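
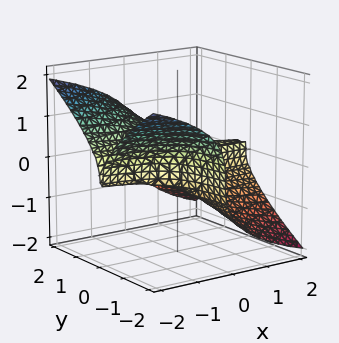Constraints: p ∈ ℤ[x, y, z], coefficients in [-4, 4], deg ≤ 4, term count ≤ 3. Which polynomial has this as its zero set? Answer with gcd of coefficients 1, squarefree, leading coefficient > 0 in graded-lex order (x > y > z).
1. The degree is 3 — the shape is more complex than any degree-2 surface.
2. Against the integer gridlines: every point of the x-axis in the box is on the surface; it crosses the y-axis at the gridline y = 0; it meets the z-axis at z = 0 (among the integer gridlines).
3. These observations pin down the coefficients.

2*x*y^2 + 3*z^3 - y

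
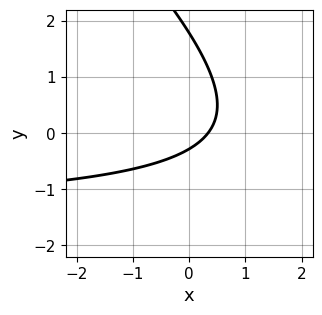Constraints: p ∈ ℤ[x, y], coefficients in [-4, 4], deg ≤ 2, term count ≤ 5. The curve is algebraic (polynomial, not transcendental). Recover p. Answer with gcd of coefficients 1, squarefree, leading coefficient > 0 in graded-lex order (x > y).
The degree is 2 — the shape is more complex than any degree-1 curve.
Putting this together gives p.

2*x*y + 2*y^2 + 3*x - 3*y - 1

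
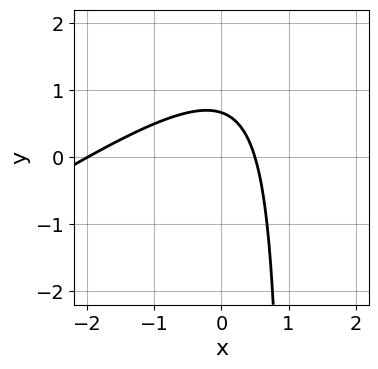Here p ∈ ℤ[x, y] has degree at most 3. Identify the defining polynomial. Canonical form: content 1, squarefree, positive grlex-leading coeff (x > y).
2*x^2 - 3*x*y + 3*x + 3*y - 2

First, the degree is 2 — a generic line meets the curve in up to 2 points.
Then, from the visible intercepts: it crosses the x-axis at the gridline x = -2.
Finally, the integer polynomial consistent with all of this is the stated p.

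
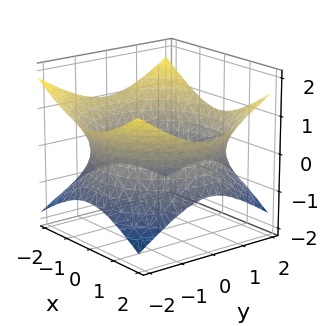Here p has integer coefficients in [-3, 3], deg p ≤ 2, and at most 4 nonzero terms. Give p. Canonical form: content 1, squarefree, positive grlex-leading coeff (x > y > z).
First, deg p = 2.
Next, symmetry: the surface is invariant under rotation about z: p = q(x² + y², z); it's symmetric under z → −z, forcing even powers of z.
Next, from the visible intercepts: the surface avoids every integer z-axis point in the box; a circular section at z = 0 has radius between 1 and 2.
Finally, assembling these constraints gives the stated polynomial.

x^2 + y^2 - 2*z^2 - 3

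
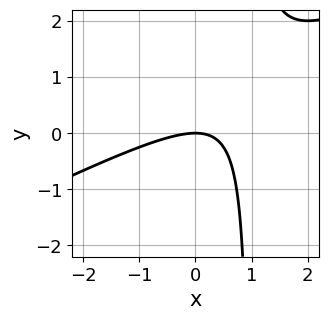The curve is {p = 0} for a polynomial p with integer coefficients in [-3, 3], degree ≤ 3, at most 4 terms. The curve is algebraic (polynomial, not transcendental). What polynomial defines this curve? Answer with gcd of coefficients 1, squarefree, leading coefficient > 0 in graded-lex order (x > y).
x^2 - 2*x*y + 2*y

First, deg p = 2.
Then, observable constraints: it meets the x-axis at x = 0 (among the integer gridlines); it crosses the y-axis at the gridline y = 0.
Finally, these observations pin down the coefficients.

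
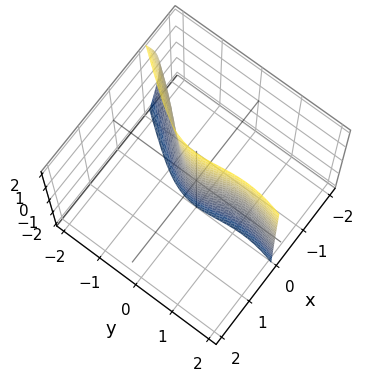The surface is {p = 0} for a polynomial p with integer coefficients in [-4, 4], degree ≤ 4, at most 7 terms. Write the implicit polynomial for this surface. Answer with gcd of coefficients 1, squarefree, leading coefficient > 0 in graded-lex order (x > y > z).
2*x*y^2 + x*z^2 - y^3 + 2*y^2 + 3*x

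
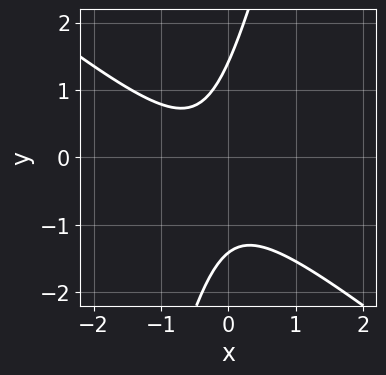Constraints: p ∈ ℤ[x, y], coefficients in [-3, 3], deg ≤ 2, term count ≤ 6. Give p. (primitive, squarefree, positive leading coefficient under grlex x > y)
deg p = 2. A generic line meets the curve in up to 2 points.
Checking where it meets the axes: it misses every integer gridline on the x-axis.
Putting this together gives p.

3*x^2 + 3*x*y - y^2 + 2*x + 2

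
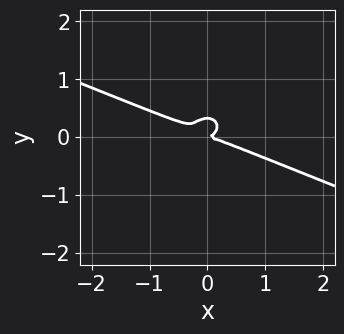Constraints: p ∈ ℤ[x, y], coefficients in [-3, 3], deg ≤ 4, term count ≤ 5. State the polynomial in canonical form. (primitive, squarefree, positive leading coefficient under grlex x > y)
x^3 + 2*x^2*y + 3*y^3 - y^2

First, degree: no degree-2 curve has this shape, so deg p = 3.
Then, checking where it meets the axes: it crosses the y-axis at the gridline y = 0; it crosses the x-axis at the gridline x = 0.
Finally, assembling these constraints gives the stated polynomial.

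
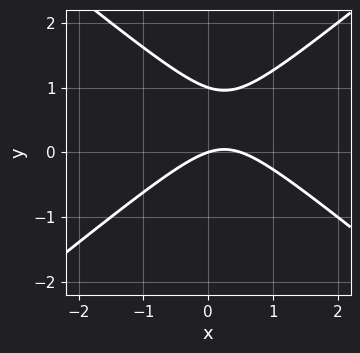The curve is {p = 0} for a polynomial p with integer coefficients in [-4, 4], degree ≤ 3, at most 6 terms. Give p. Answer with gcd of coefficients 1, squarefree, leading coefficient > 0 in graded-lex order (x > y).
2*x^2 - 3*y^2 - x + 3*y

First, deg p = 2. The shape is more complex than any degree-1 curve.
Next, from the visible intercepts: it meets the x-axis at x = 0 (among the integer gridlines); the y-axis gridline crossings are at y ∈ {0, 1}.
Finally, matching integer coefficients to the picture gives p.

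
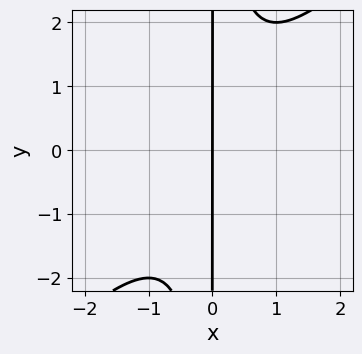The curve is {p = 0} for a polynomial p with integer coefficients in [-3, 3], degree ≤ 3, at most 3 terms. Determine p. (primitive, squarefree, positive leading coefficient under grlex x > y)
First, the degree is 3 — a generic line meets the curve in up to 3 points.
Next, checking where it meets the axes: the visible y-axis segment lies entirely on the curve; it crosses the x-axis at the gridline x = 0.
Finally, these observations pin down the coefficients.

x^3 - x^2*y + x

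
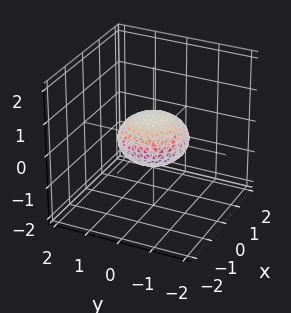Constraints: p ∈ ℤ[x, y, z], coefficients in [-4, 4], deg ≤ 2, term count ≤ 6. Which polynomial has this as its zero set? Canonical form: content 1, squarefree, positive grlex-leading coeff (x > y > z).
x^2 + y^2 + 2*z^2 - 1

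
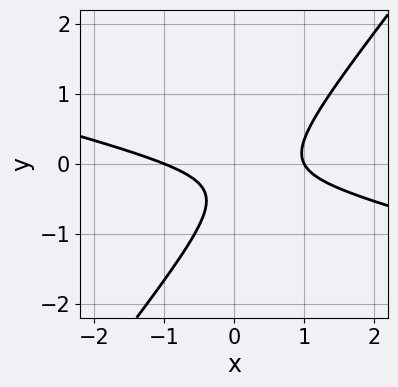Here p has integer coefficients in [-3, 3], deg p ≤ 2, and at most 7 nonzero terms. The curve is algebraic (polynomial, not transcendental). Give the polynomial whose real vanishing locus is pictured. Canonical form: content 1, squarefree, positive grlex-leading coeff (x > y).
x^2 + 3*x*y - 3*y^2 - 2*y - 1

The degree is 2 — a generic line meets the curve in up to 2 points.
From the visible intercepts: the curve avoids every integer y-axis point in the box; the x-axis gridline crossings are at x ∈ {-1, 1}.
The integer polynomial consistent with all of this is the stated p.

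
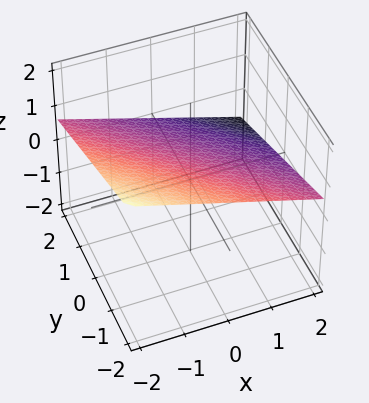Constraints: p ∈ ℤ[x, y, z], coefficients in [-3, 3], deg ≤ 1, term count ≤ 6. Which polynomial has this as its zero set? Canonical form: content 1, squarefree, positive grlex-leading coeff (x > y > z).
x + y + 3*z - 2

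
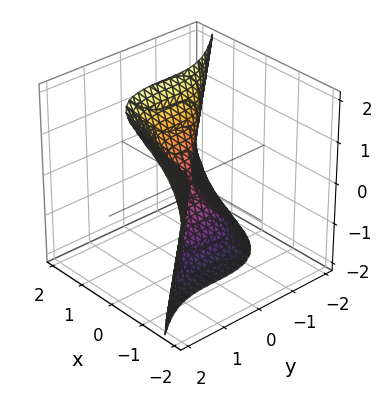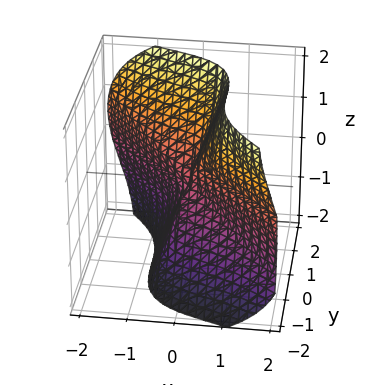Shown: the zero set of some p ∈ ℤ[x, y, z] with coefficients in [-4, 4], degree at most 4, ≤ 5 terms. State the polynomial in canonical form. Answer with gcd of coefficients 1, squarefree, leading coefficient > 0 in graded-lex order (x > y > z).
2*x^3 + x^2*z + 2*x*z^2 + 2*y^3 - z^3

Degree: no degree-2 surface has this shape, so deg p = 3.
From the axis intercepts and sections: it meets the z-axis at z = 0 (among the integer gridlines); one x-axis crossing is at x = 0; one y-axis crossing is at y = 0.
Assembling these constraints gives the stated polynomial.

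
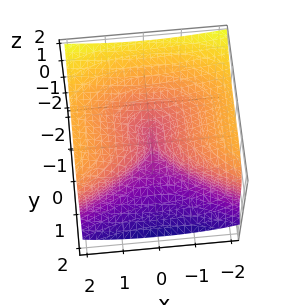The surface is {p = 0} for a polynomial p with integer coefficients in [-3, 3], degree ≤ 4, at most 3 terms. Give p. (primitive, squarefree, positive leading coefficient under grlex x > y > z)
(a) deg p = 3.
(b) Checking where it meets the axes: one z-axis crossing is at z = 0; it meets the y-axis at y = 0 (among the integer gridlines); it meets the x-axis at x = 0 (among the integer gridlines).
(c) Solving for integer coefficients yields p as stated.

y^3 + 2*z^3 - x^2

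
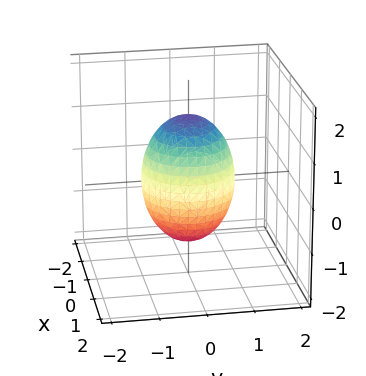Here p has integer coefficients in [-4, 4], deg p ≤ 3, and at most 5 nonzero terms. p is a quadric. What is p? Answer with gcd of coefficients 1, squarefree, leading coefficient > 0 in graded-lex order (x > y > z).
2*x^2 + 2*y^2 + z^2 - 2

(a) The degree is 2 — bounded and convex; a quadric.
(b) By symmetry, every cross-section ⟂ z is a circle, so x, y appear only via x² + y²; it's symmetric under z → −z, forcing even powers of z.
(c) Observable constraints: a circular section at z = -1 has radius between 0 and 1; among the integer gridlines, it crosses the x-axis at x ∈ {-1, 1}.
(d) Assembling these constraints gives the stated polynomial. Check: (0, -1, 0) on the y-axis lies on the surface, and p(0, -1, 0) = 0. ✓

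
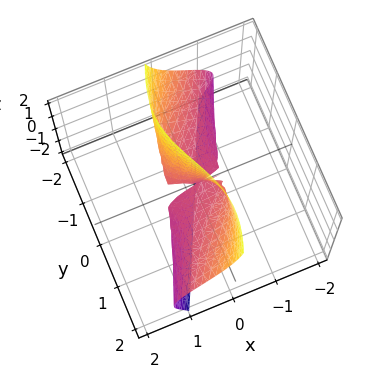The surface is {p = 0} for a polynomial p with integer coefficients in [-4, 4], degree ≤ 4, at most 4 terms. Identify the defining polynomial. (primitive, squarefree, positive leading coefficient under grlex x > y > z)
2*x*y^2 + 3*x*z^2 - y^3 + 3*y*z

deg p = 3.
Reading off the gridlines: every point of the z-axis in the box is on the surface; it crosses the y-axis at the gridline y = 0; the visible x-axis segment lies entirely on the surface.
Together with the visible shape, these determine p as stated.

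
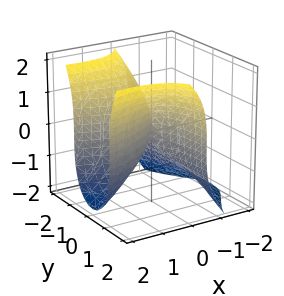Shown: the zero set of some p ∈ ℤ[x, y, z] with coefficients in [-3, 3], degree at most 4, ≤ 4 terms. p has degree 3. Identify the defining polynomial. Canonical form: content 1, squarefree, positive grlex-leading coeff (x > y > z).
3*x*y^2 - z^3 - 2*x^2 + 2*y^2

(a) The degree is 3 — no degree-2 surface has this shape.
(b) Against the integer gridlines: one y-axis crossing is at y = 0; it crosses the x-axis at the gridline x = 0.
(c) Putting this together gives p.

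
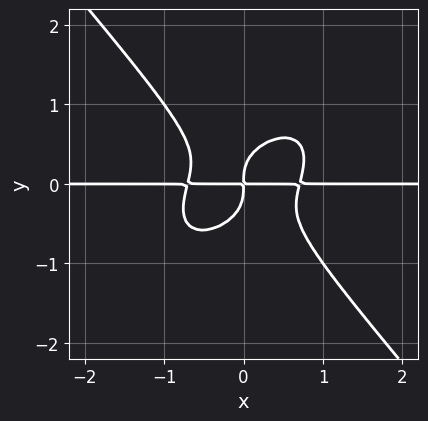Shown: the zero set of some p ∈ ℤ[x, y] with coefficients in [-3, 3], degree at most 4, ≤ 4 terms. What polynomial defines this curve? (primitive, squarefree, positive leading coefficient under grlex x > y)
First, degree: a generic line meets the curve in up to 4 points, so deg p = 4.
Then, from the visible intercepts: every point of the x-axis in the box is on the curve.
Finally, these observations pin down the coefficients.

2*x^3*y - x^2*y^2 + 2*y^4 - x*y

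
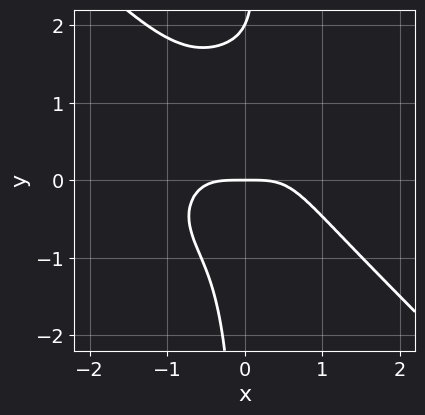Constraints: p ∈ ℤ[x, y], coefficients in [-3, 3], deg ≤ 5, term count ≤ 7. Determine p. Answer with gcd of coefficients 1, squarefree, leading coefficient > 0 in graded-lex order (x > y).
1. The degree is 4 — the shape is more complex than any degree-3 curve.
2. Against the integer gridlines: it meets the x-axis at x = 0 (among the integer gridlines); among the integer gridlines, it crosses the y-axis at y ∈ {0, 2}.
3. Matching integer coefficients to the picture gives p.

2*x^4 + 2*x*y^3 - 3*x*y^2 - y^2 + 2*y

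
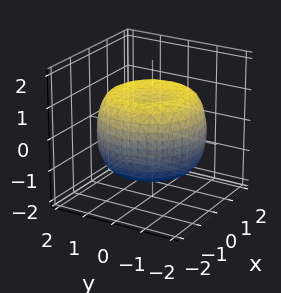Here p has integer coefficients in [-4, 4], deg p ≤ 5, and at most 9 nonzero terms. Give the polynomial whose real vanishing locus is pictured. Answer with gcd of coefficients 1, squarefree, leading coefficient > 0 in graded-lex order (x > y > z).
The degree is 4 — a generic line meets the surface in up to 4 points.
Symmetries: rotational symmetry about the z-axis ⇒ p depends on x, y only through x² + y².
Reading off the gridlines: the z-axis gridline crossings are at z ∈ {-1, 1}; a circular section at z = 1 has radius between 1 and 2.
Matching integer coefficients to the picture gives p.

x^4 + 2*x^2*y^2 + y^4 - 2*x^2 - 2*y^2 + 2*z^2 - 2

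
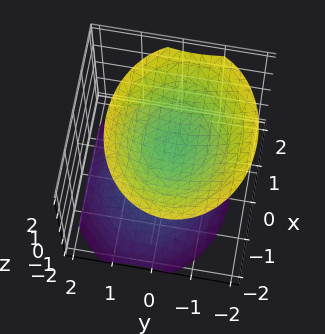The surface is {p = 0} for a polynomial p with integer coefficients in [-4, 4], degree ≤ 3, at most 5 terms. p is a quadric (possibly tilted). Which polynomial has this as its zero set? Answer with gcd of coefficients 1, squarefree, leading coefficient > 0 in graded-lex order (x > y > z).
2*x^2 + 3*y^2 + y*z - 3*z^2 + 3

First, I count 2 distinct pieces. Treating them together as one polynomial.
Next, the degree is 2 — a generic line meets the surface in up to 2 points.
Next, reading off the gridlines: it misses every integer gridline on the x-axis; among the integer gridlines, it crosses the z-axis at z ∈ {-1, 1}.
Finally, fitting integer coefficients to these (and the overall shape) gives p.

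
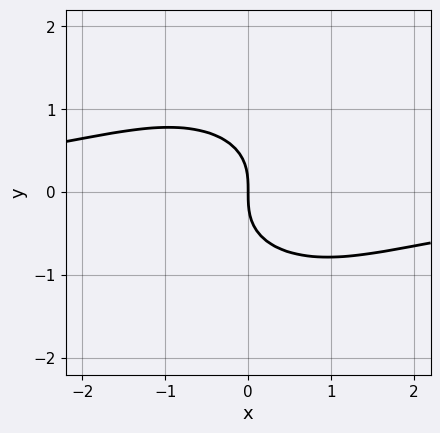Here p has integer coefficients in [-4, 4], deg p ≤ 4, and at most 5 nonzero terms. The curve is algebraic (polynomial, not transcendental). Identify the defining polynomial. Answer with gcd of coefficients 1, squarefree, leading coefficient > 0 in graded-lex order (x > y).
1. deg p = 3. No degree-2 curve has this shape.
2. Checking where it meets the axes: it meets the x-axis at x = 0 (among the integer gridlines); one y-axis crossing is at y = 0.
3. Together with the visible shape, these determine p as stated.

2*x^2*y + 3*y^3 + 3*x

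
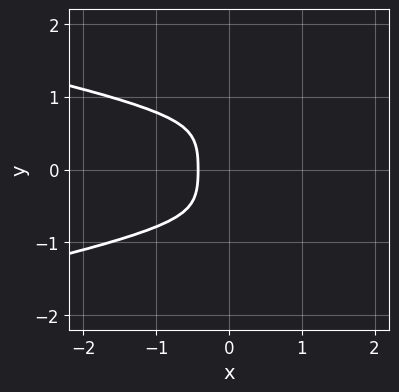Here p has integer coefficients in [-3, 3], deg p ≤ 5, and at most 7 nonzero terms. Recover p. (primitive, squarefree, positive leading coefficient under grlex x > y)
3*x^2*y^2 + 3*y^4 + 2*x^3 + 2*x + 1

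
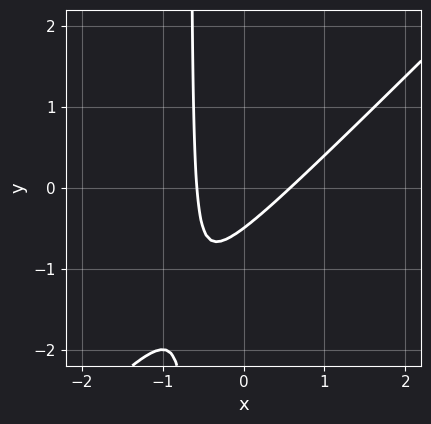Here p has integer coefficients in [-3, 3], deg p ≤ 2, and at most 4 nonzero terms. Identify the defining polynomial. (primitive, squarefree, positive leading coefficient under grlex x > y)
First, degree: a generic line meets the curve in up to 2 points, so deg p = 2.
Finally, the integer polynomial consistent with all of this is the stated p.

3*x^2 - 3*x*y - 2*y - 1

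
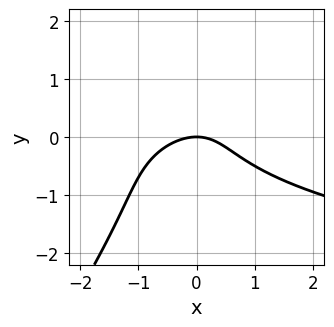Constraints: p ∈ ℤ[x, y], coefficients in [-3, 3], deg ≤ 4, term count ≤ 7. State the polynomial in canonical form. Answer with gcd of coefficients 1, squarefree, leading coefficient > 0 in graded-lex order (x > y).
3*x*y^2 - 2*y^3 - 2*x^2 + x*y - 3*y

The degree is 3 — a generic line meets the curve in up to 3 points.
Reading off the gridlines: one x-axis crossing is at x = 0; it crosses the y-axis at the gridline y = 0.
The integer polynomial consistent with all of this is the stated p.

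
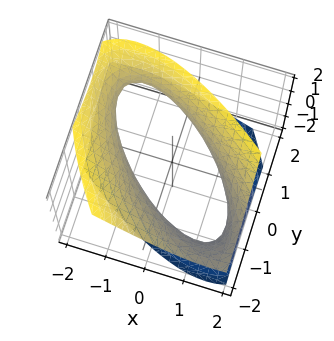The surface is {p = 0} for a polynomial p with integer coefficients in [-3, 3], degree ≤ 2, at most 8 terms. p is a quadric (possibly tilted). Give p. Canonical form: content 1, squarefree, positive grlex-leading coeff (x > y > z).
2*x^2 + 3*x*y + 2*y^2 + 2*y*z - 2*z^2 - 3

First, the degree is 2 — the shape is more complex than any degree-1 surface.
Next, against the integer gridlines: the surface avoids every integer z-axis point in the box.
Finally, solving for integer coefficients yields p as stated.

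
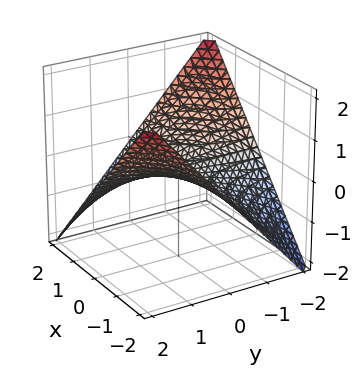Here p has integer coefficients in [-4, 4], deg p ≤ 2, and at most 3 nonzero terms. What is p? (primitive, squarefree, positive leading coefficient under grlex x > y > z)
x*y + 2*z

1. Degree: a saddle surface; a quadric, so deg p = 2.
2. From the visible intercepts: the visible y-axis segment lies entirely on the surface; the visible x-axis segment lies entirely on the surface.
3. The integer polynomial consistent with all of this is the stated p.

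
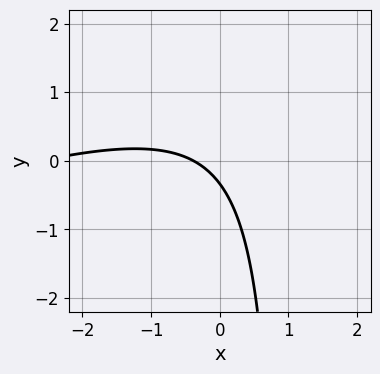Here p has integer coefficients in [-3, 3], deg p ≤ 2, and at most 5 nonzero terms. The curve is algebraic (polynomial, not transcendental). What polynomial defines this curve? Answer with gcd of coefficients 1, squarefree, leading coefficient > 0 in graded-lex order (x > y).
First, the degree is 2 — a generic line meets the curve in up to 2 points.
Finally, matching integer coefficients to the picture gives p.

x^2 - 3*x*y + 3*x + 3*y + 1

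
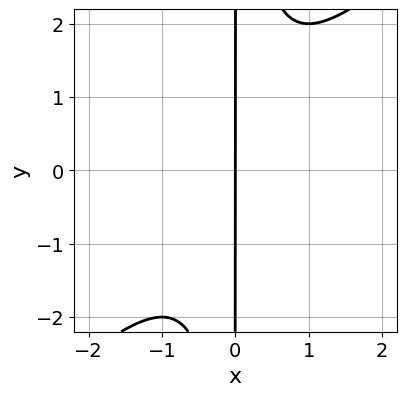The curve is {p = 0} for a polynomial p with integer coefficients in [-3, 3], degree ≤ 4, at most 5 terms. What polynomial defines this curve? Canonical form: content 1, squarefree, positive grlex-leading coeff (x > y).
x^3 - x^2*y + x

Degree: the shape is more complex than any degree-2 curve, so deg p = 3.
From the axis intercepts and sections: it crosses the x-axis at the gridline x = 0; the visible y-axis segment lies entirely on the curve.
Fitting integer coefficients to these (and the overall shape) gives p.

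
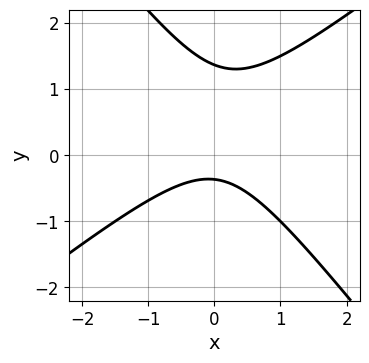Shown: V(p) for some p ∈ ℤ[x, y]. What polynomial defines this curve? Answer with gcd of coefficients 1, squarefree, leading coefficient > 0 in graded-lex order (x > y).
2*x^2 - x*y - 2*y^2 + 2*y + 1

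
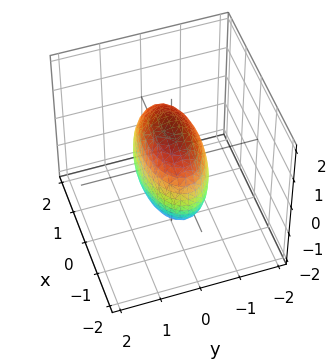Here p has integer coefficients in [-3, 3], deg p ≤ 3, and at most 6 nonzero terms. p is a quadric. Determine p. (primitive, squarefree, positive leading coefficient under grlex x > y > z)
x^2 + 3*y^2 + z^2 - 2

First, deg p = 2.
Next, symmetries: it's symmetric under z → −z, forcing even powers of z; mirror symmetry x ↦ −x ⇒ only even powers of x; the y ↦ −y reflection is a symmetry, so y appears only in even powers.
Finally, solving for integer coefficients yields p as stated.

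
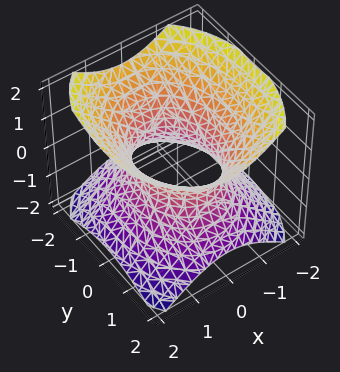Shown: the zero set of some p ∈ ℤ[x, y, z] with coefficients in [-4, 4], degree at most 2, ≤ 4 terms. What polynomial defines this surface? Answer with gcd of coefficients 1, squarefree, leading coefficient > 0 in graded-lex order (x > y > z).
3*x^2 + 2*y^2 - 3*z^2 - 3

deg p = 2. One connected sheet with a waist; a quadric.
Symmetries: the y ↦ −y reflection is a symmetry, so y appears only in even powers; the z ↦ −z reflection is a symmetry, so z appears only in even powers; the x ↦ −x reflection is a symmetry, so x appears only in even powers.
Against the integer gridlines: among the integer gridlines, it crosses the x-axis at x ∈ {-1, 1}; the surface avoids every integer z-axis point in the box.
Fitting integer coefficients to these (and the overall shape) gives p.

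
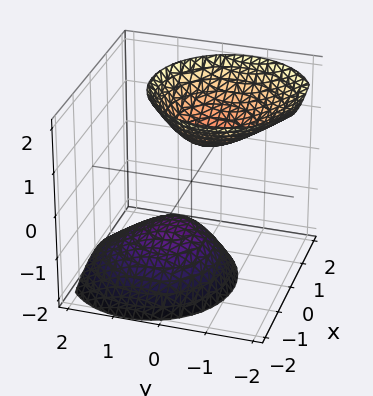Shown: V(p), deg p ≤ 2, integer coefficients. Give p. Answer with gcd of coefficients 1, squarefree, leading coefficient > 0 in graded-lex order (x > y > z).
3*x^2 - x*z + 3*y^2 + 2*y*z - 2*z^2 + 2

(a) I count 2 distinct pieces.
(b) Degree: the shape is more complex than any degree-1 surface, so deg p = 2.
(c) From the axis intercepts and sections: no x-intercept at any integer in the box; the surface avoids every integer y-axis point in the box; among the integer gridlines, it crosses the z-axis at z ∈ {-1, 1}.
(d) Together with the visible shape, these determine p as stated.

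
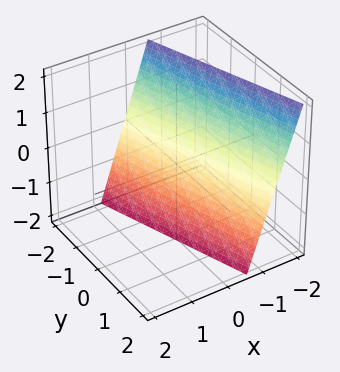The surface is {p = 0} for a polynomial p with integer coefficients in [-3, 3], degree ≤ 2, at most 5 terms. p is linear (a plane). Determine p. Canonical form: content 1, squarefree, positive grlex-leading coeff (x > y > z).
First, deg p = 1.
Then, from the visible intercepts: one y-axis crossing is at y = -2; it crosses the z-axis at the gridline z = -2.
Finally, fitting integer coefficients to these (and the overall shape) gives p.

3*x + y + z + 2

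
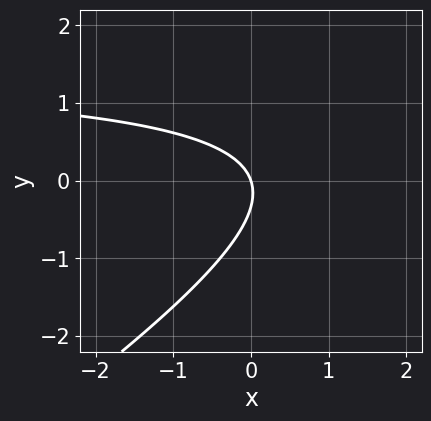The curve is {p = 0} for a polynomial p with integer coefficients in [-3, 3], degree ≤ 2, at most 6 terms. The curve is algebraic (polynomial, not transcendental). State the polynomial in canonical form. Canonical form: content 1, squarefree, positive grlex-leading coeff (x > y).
2*x*y - 3*y^2 - 3*x - y

1. deg p = 2. A generic line meets the curve in up to 2 points.
2. Checking where it meets the axes: one y-axis crossing is at y = 0; it meets the x-axis at x = 0 (among the integer gridlines).
3. Together with the visible shape, these determine p as stated.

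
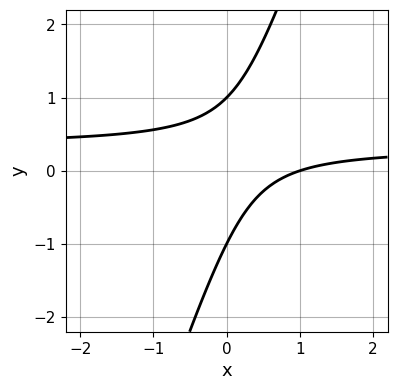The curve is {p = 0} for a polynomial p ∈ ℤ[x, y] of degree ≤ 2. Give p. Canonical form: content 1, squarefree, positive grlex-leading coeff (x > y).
3*x*y - y^2 - x + 1

1. Degree: no degree-1 curve has this shape, so deg p = 2.
2. Checking where it meets the axes: the y-axis gridline crossings are at y ∈ {-1, 1}; it crosses the x-axis at the gridline x = 1.
3. The integer polynomial consistent with all of this is the stated p.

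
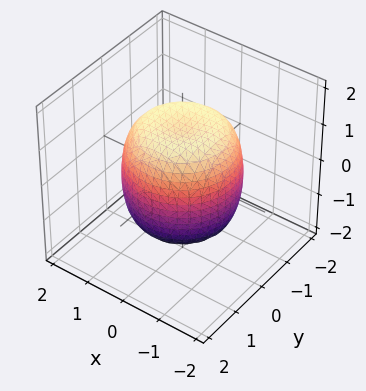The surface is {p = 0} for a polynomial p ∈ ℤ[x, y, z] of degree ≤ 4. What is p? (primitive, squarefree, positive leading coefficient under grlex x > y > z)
(a) The degree is 4 — a generic line meets the surface in up to 4 points.
(b) Symmetries: the surface is invariant under rotation about z: p = q(x² + y², z).
(c) From the axis intercepts and sections: a circular section at z = 0 has radius between 1 and 2.
(d) Solving for integer coefficients yields p as stated.

2*x^4 + 4*x^2*y^2 + 2*y^4 - 2*x^2 - 2*y^2 + 2*z^2 - 3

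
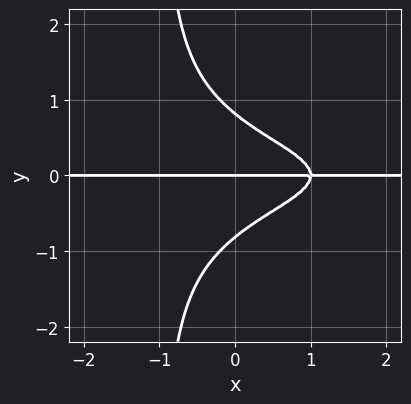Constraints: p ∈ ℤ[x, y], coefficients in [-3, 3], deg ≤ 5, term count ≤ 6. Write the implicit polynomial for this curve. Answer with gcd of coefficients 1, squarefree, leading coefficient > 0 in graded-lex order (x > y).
(a) The degree is 4 — no degree-3 curve has this shape.
(b) From the visible intercepts: the visible x-axis segment lies entirely on the curve; it crosses the y-axis at the gridline y = 0.
(c) These observations pin down the coefficients.

3*x*y^3 + 3*y^3 + 2*x*y - 2*y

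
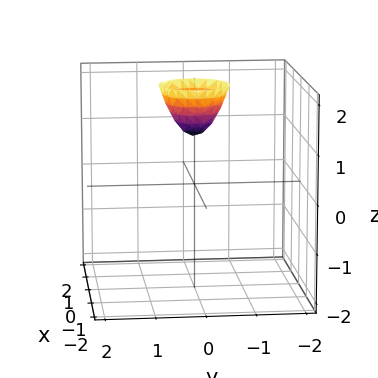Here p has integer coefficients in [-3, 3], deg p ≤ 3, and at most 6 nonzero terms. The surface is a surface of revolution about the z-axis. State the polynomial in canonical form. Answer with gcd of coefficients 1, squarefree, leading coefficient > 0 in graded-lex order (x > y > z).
2*x^2 + 2*y^2 - z + 1

(a) deg p = 2.
(b) Symmetry: the surface is invariant under rotation about z: p = q(x² + y², z).
(c) Reading off the gridlines: the surface avoids every integer x-axis point in the box; a circular section at z = 2 has radius between 0 and 1.
(d) These observations pin down the coefficients.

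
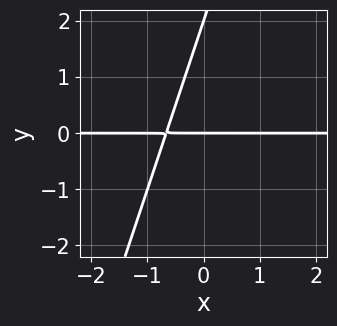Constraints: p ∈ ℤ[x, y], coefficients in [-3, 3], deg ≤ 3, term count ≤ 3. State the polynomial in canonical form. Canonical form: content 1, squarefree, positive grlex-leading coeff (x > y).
The degree is 2 — no degree-1 curve has this shape.
Reading off the gridlines: among the integer gridlines, it crosses the y-axis at y ∈ {0, 2}; every point of the x-axis in the box is on the curve.
Assembling these constraints gives the stated polynomial.

3*x*y - y^2 + 2*y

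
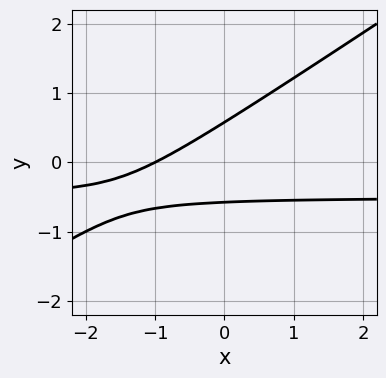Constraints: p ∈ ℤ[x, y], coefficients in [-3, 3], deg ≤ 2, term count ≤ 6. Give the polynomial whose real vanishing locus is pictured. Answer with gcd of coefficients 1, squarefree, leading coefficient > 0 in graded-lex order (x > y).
2*x*y - 3*y^2 + x + 1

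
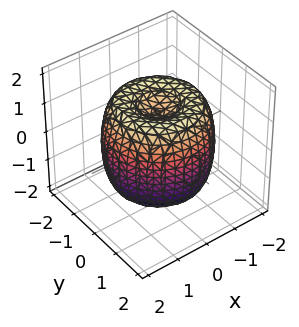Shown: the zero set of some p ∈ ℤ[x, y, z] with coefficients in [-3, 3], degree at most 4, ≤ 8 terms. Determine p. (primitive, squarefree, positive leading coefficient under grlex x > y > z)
x^4 + 2*x^2*y^2 + y^4 - 2*x^2 - 2*y^2 + z^2 - 1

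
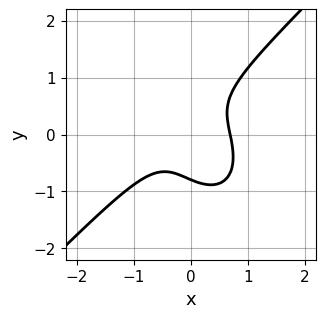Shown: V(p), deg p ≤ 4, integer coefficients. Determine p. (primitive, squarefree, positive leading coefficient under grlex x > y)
1. Degree: a generic line meets the curve in up to 3 points, so deg p = 3.
2. Putting this together gives p.

3*x^3 - x^2*y - 2*y^3 + 2*x*y - 1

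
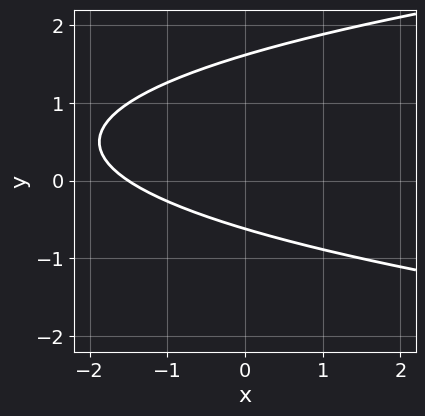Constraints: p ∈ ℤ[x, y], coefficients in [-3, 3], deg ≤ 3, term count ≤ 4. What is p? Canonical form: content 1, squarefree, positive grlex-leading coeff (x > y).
3*y^2 - 2*x - 3*y - 3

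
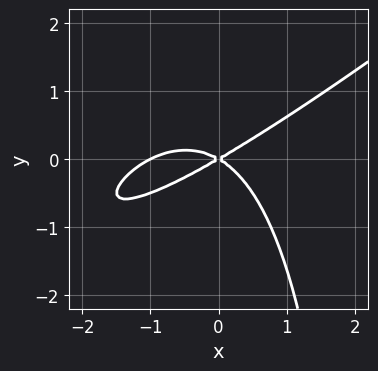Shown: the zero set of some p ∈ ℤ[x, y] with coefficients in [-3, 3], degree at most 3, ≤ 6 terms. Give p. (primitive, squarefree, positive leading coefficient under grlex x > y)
x^3 - 2*x^2*y + x*y^2 + x^2 - 3*y^2

First, deg p = 3.
Next, against the integer gridlines: among the integer gridlines, it crosses the x-axis at x ∈ {-1, 0}; it meets the y-axis at y = 0 (among the integer gridlines).
Finally, assembling these constraints gives the stated polynomial.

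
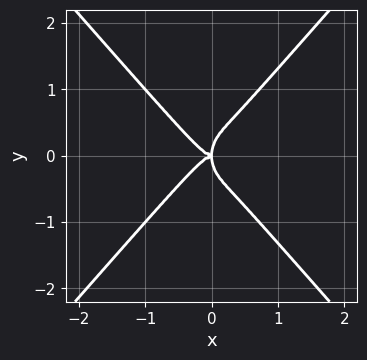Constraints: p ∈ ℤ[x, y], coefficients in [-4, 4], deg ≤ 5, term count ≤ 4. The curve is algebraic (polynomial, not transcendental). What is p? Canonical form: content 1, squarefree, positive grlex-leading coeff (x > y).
First, deg p = 4.
Then, symmetries: it's symmetric under y → −y, forcing even powers of y.
Then, checking where it meets the axes: it meets the y-axis at y = 0 (among the integer gridlines); it meets the x-axis at x = 0 (among the integer gridlines).
Finally, putting this together gives p.

3*x^4 - x^2*y^2 - y^4 + x*y^2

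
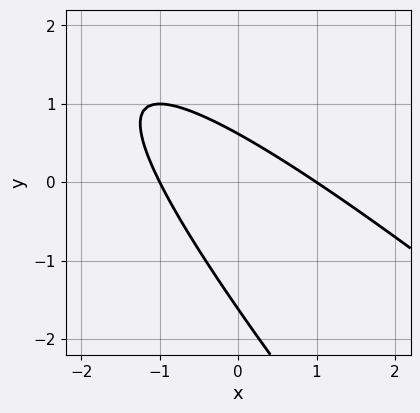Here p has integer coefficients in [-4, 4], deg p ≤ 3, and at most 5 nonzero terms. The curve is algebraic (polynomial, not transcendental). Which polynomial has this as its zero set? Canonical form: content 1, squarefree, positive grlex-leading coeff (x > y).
x^2 + 2*x*y + y^2 + y - 1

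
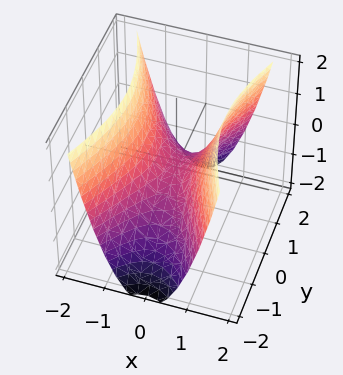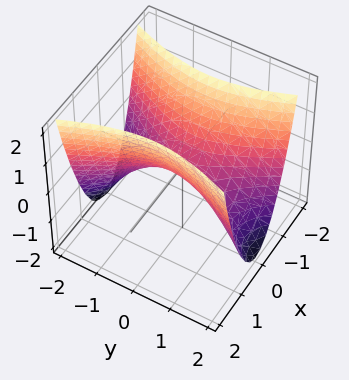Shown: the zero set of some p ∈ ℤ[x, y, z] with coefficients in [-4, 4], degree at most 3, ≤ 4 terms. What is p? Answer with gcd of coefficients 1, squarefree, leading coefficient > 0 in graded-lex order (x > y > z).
3*x^2 - y^2 - 2*z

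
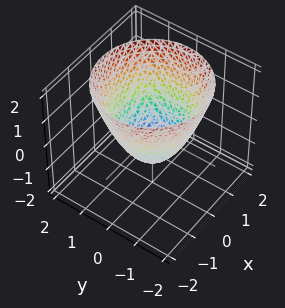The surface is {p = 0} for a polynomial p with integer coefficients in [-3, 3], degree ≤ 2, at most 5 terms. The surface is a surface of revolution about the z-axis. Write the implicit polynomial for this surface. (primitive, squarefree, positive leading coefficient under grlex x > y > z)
deg p = 2. A generic line meets the surface in up to 2 points.
By symmetry, every cross-section ⟂ z is a circle, so x, y appear only via x² + y².
Reading off the gridlines: a circular section at z = 1 has radius between 1 and 2; it crosses the z-axis at the gridline z = -1.
Putting this together gives p. Check: (1, 0, 0) on the x-axis lies on the surface, and p(1, 0, 0) = 0. ✓

x^2 + y^2 - z - 1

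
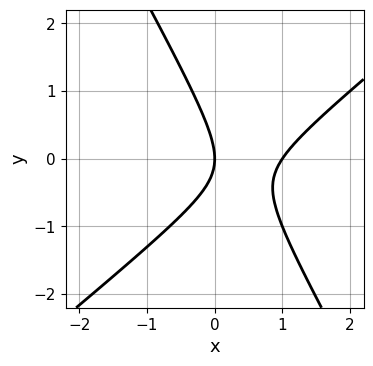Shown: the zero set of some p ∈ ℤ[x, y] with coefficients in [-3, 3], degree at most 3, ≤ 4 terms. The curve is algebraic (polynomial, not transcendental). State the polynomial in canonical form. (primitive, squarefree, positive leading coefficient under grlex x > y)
3*x^2 - 2*x*y - 2*y^2 - 3*x

deg p = 2. A generic line meets the curve in up to 2 points.
Checking where it meets the axes: the x-axis gridline crossings are at x ∈ {0, 1}; one y-axis crossing is at y = 0.
Matching integer coefficients to the picture gives p.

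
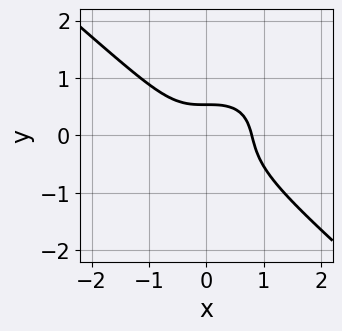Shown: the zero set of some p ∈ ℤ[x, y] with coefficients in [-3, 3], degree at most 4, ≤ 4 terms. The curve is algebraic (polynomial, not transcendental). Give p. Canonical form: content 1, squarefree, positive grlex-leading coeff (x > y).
deg p = 3. The shape is more complex than any degree-2 curve.
Putting this together gives p.

2*x^3 + 3*y^3 + y - 1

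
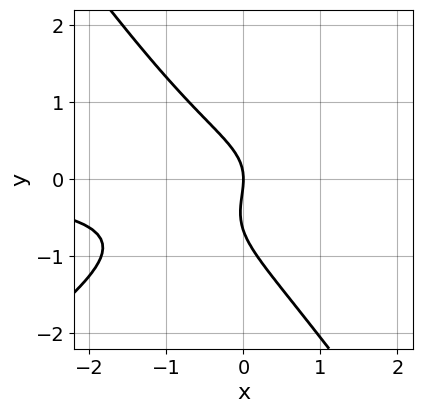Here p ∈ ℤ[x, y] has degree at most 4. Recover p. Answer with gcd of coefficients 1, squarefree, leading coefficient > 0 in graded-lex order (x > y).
3*x^2*y - 2*x*y^2 - 3*y^3 - 2*y^2 - 3*x

First, deg p = 3. The shape is more complex than any degree-2 curve.
Then, from the visible intercepts: one y-axis crossing is at y = 0; it crosses the x-axis at the gridline x = 0.
Finally, assembling these constraints gives the stated polynomial.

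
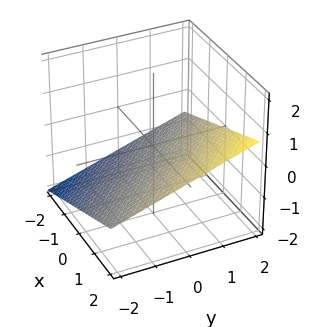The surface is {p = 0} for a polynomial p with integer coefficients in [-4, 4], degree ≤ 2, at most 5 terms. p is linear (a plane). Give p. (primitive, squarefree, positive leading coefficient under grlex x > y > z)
x + y - 3*z - 2

First, the degree is 1 — the surface is flat (a plane).
Next, reading off the gridlines: it crosses the x-axis at the gridline x = 2; it crosses the y-axis at the gridline y = 2.
Finally, putting this together gives p.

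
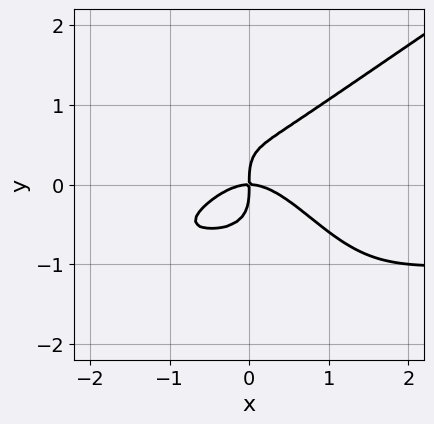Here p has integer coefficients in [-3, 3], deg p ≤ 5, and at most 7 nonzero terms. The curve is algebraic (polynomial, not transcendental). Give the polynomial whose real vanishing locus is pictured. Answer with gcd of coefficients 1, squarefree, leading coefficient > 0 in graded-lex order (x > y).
2*x^3*y - 3*x*y^3 - 2*y^4 + 2*x^3 + 2*x*y

deg p = 4. A generic line meets the curve in up to 4 points.
From the axis intercepts and sections: it crosses the y-axis at the gridline y = 0; it crosses the x-axis at the gridline x = 0.
Fitting integer coefficients to these (and the overall shape) gives p.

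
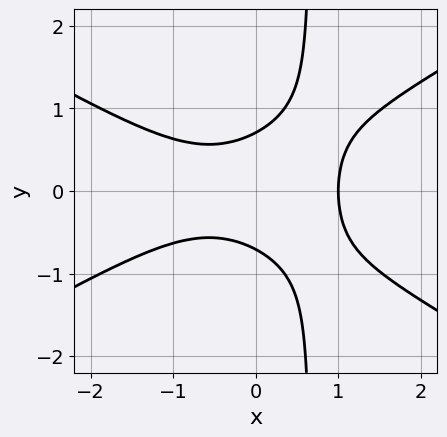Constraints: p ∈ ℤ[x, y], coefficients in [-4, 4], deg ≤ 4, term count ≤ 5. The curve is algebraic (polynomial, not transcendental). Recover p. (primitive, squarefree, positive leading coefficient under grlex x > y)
x^3 - 3*x*y^2 + 2*y^2 - 1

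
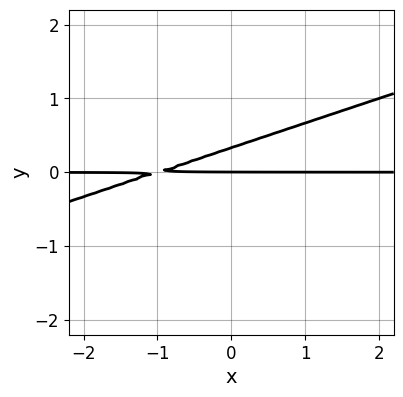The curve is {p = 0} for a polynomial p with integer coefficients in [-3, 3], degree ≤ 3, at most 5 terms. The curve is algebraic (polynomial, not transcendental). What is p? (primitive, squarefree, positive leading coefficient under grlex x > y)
x*y - 3*y^2 + y

(a) deg p = 2. A generic line meets the curve in up to 2 points.
(b) Observable constraints: one y-axis crossing is at y = 0; every point of the x-axis in the box is on the curve.
(c) Fitting integer coefficients to these (and the overall shape) gives p.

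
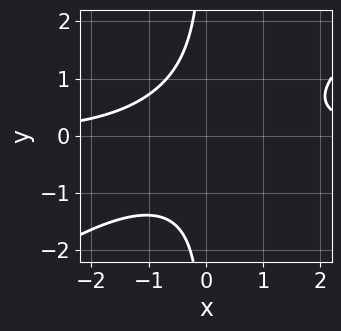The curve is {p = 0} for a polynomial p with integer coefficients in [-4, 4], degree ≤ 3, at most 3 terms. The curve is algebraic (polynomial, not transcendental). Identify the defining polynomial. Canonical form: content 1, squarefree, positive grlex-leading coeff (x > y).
The degree is 3 — a generic line meets the curve in up to 3 points.
Reading off the gridlines: the curve avoids every integer y-axis point in the box; it misses every integer gridline on the x-axis.
The integer polynomial consistent with all of this is the stated p.

2*x^2*y - 3*x*y^2 - 3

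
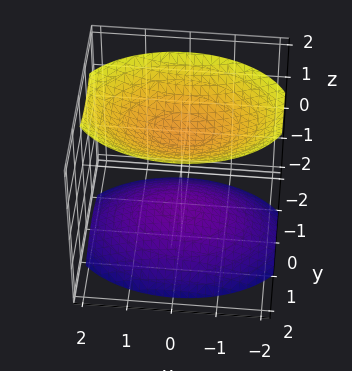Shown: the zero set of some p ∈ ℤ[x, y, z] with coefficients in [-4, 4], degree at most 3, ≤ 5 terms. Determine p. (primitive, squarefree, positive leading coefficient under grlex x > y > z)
x^2 + 2*y^2 - 2*z^2 + 3

The picture has 2 separate pieces. They look like related sheets of one shape, so recover p as a whole.
Degree: two separate bowl-shaped sheets opening away from each other; a quadric, so deg p = 2.
Symmetries: it's symmetric under y → −y, forcing even powers of y; it's symmetric under z → −z, forcing even powers of z; the x ↦ −x reflection is a symmetry, so x appears only in even powers.
Reading off the gridlines: the surface avoids every integer y-axis point in the box; the surface avoids every integer x-axis point in the box.
The integer polynomial consistent with all of this is the stated p.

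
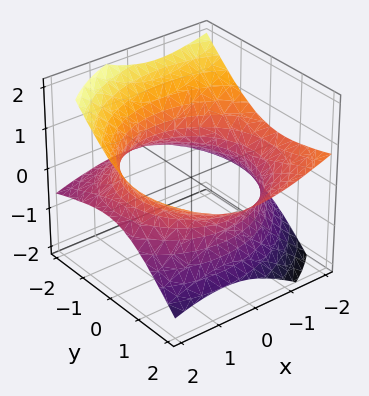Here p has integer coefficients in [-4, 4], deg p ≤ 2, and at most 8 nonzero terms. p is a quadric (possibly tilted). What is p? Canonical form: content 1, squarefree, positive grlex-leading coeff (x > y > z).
x^2 + x*z + y^2 - 2*y*z - 3*z^2 - 3

(a) Degree: no degree-1 surface has this shape, so deg p = 2.
(b) Observable constraints: the surface avoids every integer z-axis point in the box.
(c) The integer polynomial consistent with all of this is the stated p.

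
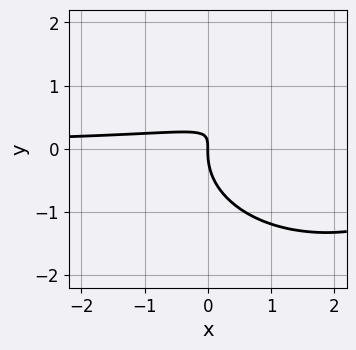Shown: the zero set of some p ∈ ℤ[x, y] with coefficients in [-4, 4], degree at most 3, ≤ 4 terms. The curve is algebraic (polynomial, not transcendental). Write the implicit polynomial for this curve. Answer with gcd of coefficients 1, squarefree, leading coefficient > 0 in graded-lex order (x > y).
x^2*y + 2*y^3 - 3*x*y + x

First, deg p = 3.
Then, from the visible intercepts: it crosses the x-axis at the gridline x = 0; it meets the y-axis at y = 0 (among the integer gridlines).
Finally, putting this together gives p.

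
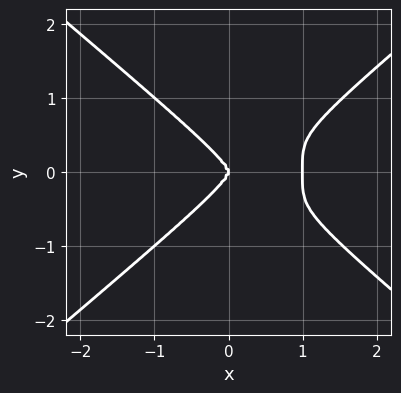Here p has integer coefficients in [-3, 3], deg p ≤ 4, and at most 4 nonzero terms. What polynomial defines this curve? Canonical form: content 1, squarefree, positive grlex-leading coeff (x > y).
x^4 - 2*y^4 - x^3

First, deg p = 4. No degree-3 curve has this shape.
Next, symmetries: the y ↦ −y reflection is a symmetry, so y appears only in even powers.
Then, observable constraints: among the integer gridlines, it crosses the x-axis at x ∈ {0, 1}; it meets the y-axis at y = 0 (among the integer gridlines).
Finally, putting this together gives p.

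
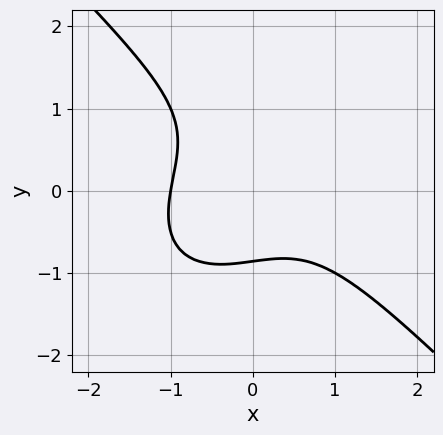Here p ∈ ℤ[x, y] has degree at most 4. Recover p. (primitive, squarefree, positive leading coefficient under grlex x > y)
2*x^3 + 2*y^3 + x*y - y^2 + 2

(a) Degree: the shape is more complex than any degree-2 curve, so deg p = 3.
(b) Reading off the gridlines: it crosses the x-axis at the gridline x = -1.
(c) Assembling these constraints gives the stated polynomial.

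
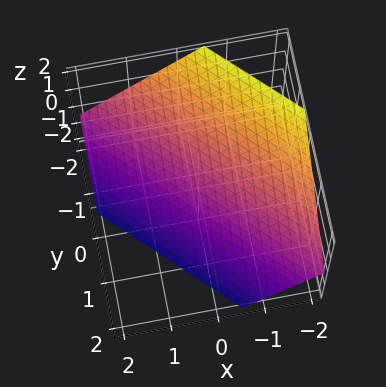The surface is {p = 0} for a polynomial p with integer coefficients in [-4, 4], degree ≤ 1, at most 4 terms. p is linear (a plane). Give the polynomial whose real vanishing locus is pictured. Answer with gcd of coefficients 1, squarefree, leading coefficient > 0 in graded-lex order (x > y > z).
3*x + 3*y + 3*z + 2

First, the degree is 1 — the surface is flat (a plane).
Finally, solving for integer coefficients yields p as stated.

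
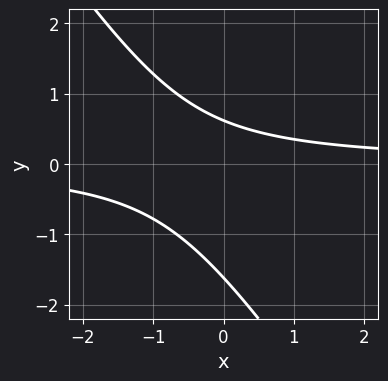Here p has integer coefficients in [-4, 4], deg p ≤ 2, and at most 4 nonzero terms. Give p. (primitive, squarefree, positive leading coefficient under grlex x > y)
(a) Degree: the shape is more complex than any degree-1 curve, so deg p = 2.
(b) Reading off the gridlines: it misses every integer gridline on the x-axis.
(c) The integer polynomial consistent with all of this is the stated p.

3*x*y + 2*y^2 + 2*y - 2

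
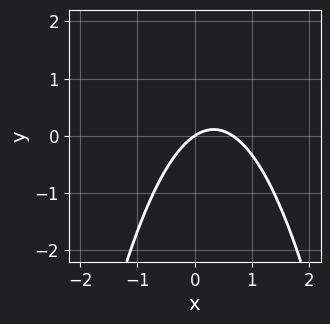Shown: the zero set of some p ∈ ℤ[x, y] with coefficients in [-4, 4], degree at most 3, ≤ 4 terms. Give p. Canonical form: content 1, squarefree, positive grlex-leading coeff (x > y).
3*x^2 - 2*x + 3*y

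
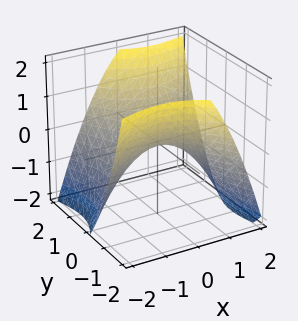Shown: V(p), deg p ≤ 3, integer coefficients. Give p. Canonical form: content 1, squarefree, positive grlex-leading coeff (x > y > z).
1. Degree: a generic line meets the surface in up to 2 points, so deg p = 2.
2. From the axis intercepts and sections: it crosses the x-axis at the gridline x = 0; one z-axis crossing is at z = 0.
3. Matching integer coefficients to the picture gives p.

x^2 - x*y - y^2 + 2*z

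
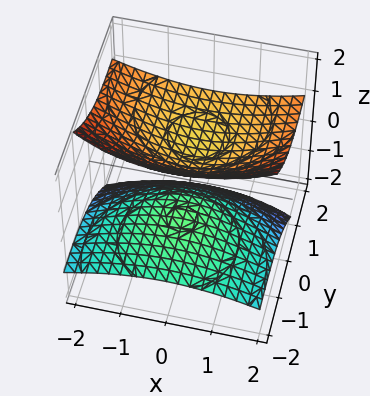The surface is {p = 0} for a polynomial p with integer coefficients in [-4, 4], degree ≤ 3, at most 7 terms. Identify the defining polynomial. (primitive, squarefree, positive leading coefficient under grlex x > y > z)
x^2 + y^2 - 3*y*z - 3*z^2 + 1

(a) The picture has 2 separate pieces. They look like related sheets of one shape, so recover p as a whole.
(b) The degree is 2 — the shape is more complex than any degree-1 surface.
(c) From the visible intercepts: no y-intercept at any integer in the box; it misses every integer gridline on the x-axis.
(d) Together with the visible shape, these determine p as stated.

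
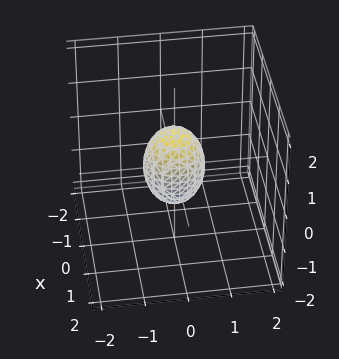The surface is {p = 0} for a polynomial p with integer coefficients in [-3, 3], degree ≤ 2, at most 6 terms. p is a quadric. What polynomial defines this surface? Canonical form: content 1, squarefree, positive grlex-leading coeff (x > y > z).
First, degree: a closed, bounded, convex surface; a quadric, so deg p = 2.
Next, symmetries: rotational symmetry about the z-axis ⇒ p depends on x, y only through x² + y²; the z ↦ −z reflection is a symmetry, so z appears only in even powers.
Next, against the integer gridlines: among the integer gridlines, it crosses the z-axis at z ∈ {-1, 1}; a circular section at z = 0 has radius between 0 and 1.
Finally, these observations pin down the coefficients.

2*x^2 + 2*y^2 + z^2 - 1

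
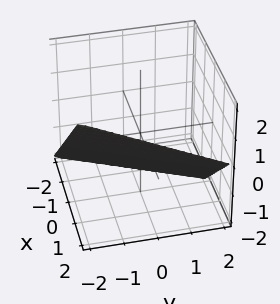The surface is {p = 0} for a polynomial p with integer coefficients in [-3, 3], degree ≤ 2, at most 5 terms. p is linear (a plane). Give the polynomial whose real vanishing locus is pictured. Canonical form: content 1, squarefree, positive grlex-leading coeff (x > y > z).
Degree: every cross-section is a straight line — this is a plane, so deg p = 1.
Against the integer gridlines: one z-axis crossing is at z = -1; it crosses the y-axis at the gridline y = -2.
Matching integer coefficients to the picture gives p. Check: (1, 0, 0) on the x-axis lies on the surface, and p(1, 0, 0) = 0. ✓

2*x - y - 2*z - 2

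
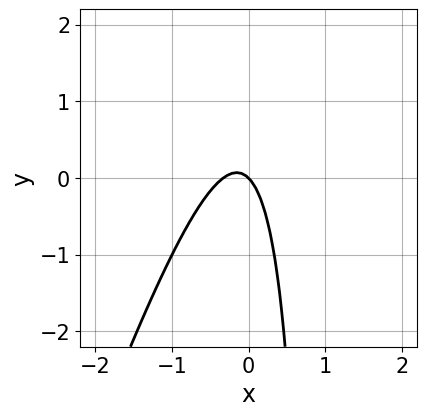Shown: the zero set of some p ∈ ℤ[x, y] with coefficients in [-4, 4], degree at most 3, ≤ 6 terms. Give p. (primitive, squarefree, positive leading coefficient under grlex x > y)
3*x^2 - x*y + x + y

First, degree: no degree-1 curve has this shape, so deg p = 2.
Then, against the integer gridlines: it crosses the x-axis at the gridline x = 0; it meets the y-axis at y = 0 (among the integer gridlines).
Finally, putting this together gives p.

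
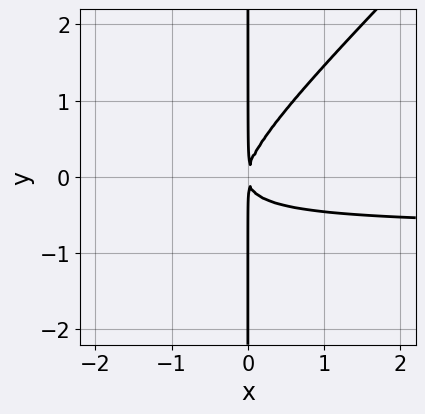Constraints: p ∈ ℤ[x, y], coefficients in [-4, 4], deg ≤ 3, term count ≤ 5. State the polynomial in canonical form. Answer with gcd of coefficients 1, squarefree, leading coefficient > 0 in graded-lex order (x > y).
3*x^2*y - 3*x*y^2 + 2*x^2

(a) The degree is 3 — the shape is more complex than any degree-2 curve.
(b) Observable constraints: every point of the y-axis in the box is on the curve.
(c) Solving for integer coefficients yields p as stated.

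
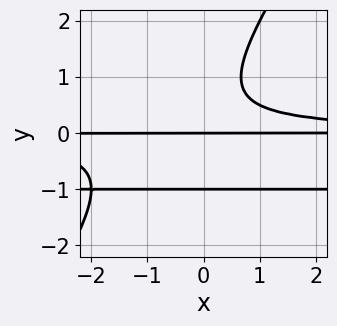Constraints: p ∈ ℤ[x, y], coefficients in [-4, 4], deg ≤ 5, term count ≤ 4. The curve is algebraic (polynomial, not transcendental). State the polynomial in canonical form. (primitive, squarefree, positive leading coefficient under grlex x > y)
3*x*y^3 - 2*y^4 + 3*x*y^2 - 2*y

(a) The degree is 4 — a generic line meets the curve in up to 4 points.
(b) From the axis intercepts and sections: the visible x-axis segment lies entirely on the curve; the y-axis gridline crossings are at y ∈ {-1, 0}.
(c) Together with the visible shape, these determine p as stated.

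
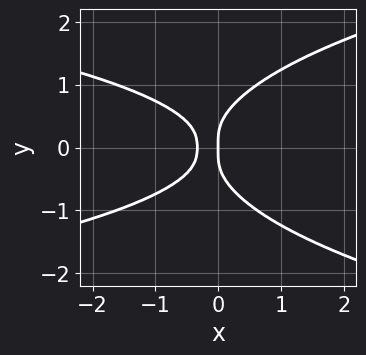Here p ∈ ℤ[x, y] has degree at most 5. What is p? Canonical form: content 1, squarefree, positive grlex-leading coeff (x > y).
3*y^4 - 2*x*y^2 - 3*x^2 - x

(a) Degree: no degree-3 curve has this shape, so deg p = 4.
(b) Symmetries: it's symmetric under y → −y, forcing even powers of y.
(c) From the visible intercepts: it crosses the x-axis at the gridline x = 0; one y-axis crossing is at y = 0.
(d) Matching integer coefficients to the picture gives p.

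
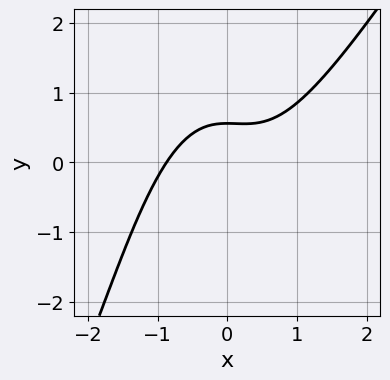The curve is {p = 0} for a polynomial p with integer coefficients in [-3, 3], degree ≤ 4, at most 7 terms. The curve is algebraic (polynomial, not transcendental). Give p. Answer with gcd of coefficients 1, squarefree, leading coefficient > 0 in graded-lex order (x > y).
3*x^3 - 2*x^2*y - y^2 - 3*y + 2

1. The degree is 3 — a generic line meets the curve in up to 3 points.
2. Matching integer coefficients to the picture gives p.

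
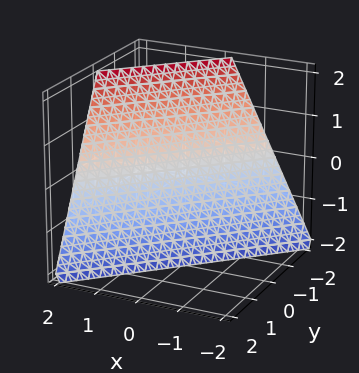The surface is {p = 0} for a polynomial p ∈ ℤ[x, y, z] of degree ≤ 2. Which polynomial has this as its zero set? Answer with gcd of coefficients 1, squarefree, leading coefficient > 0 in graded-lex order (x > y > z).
2*x - 2*y - z - 2

First, deg p = 1. Every cross-section is a straight line — this is a plane.
Then, reading off the gridlines: it meets the z-axis at z = -2 (among the integer gridlines); one x-axis crossing is at x = 1.
Finally, fitting integer coefficients to these (and the overall shape) gives p. Check: (0, -1, 0) on the y-axis lies on the surface, and p(0, -1, 0) = 0. ✓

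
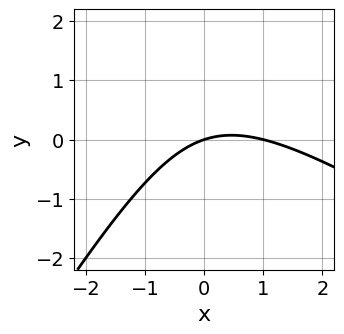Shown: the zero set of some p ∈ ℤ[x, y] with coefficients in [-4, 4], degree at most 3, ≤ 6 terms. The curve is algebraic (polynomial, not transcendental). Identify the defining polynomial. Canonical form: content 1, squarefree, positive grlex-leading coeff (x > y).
deg p = 2.
Observable constraints: one y-axis crossing is at y = 0; among the integer gridlines, it crosses the x-axis at x ∈ {0, 1}.
Fitting integer coefficients to these (and the overall shape) gives p.

x^2 + x*y - y^2 - x + 3*y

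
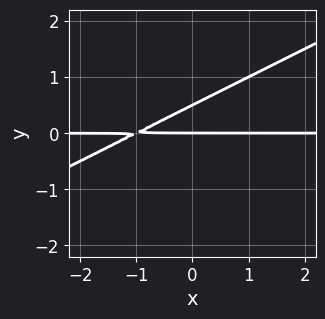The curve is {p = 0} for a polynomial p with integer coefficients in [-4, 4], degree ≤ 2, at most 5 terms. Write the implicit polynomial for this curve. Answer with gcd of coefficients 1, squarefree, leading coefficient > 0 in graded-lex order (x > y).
x*y - 2*y^2 + y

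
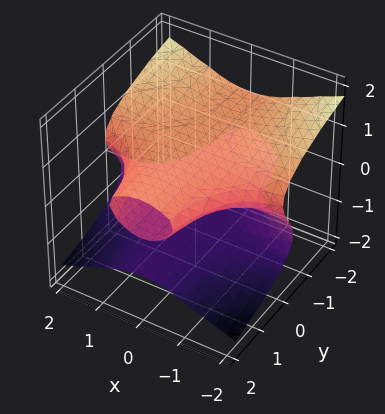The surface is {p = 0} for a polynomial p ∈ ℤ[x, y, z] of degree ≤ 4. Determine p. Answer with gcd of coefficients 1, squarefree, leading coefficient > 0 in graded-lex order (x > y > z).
x^2*y + 3*z^3 - 3*z

deg p = 3. A generic line meets the surface in up to 3 points.
Observable constraints: every point of the y-axis in the box is on the surface; every point of the x-axis in the box is on the surface.
Assembling these constraints gives the stated polynomial. Check: (0, 0, -1) on the z-axis lies on the surface, and p(0, 0, -1) = 0. ✓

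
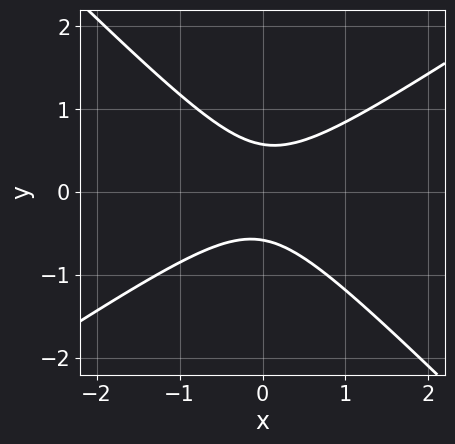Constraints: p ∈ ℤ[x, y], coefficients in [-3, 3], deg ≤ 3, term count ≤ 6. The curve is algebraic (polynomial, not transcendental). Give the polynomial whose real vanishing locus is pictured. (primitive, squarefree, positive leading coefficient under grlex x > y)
Degree: a generic line meets the curve in up to 2 points, so deg p = 2.
Observable constraints: no x-intercept at any integer in the box.
The integer polynomial consistent with all of this is the stated p.

2*x^2 - x*y - 3*y^2 + 1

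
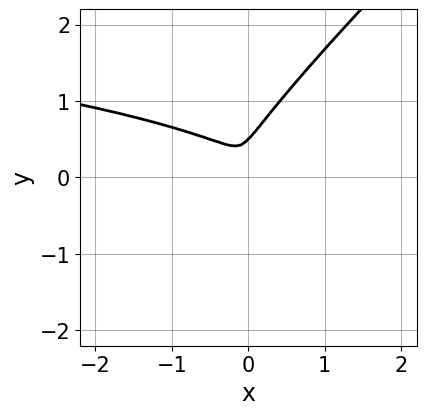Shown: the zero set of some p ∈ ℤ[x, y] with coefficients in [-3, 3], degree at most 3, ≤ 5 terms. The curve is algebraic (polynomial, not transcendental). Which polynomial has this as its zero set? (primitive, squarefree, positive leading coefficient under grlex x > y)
1. The degree is 3 — a generic line meets the curve in up to 3 points.
2. Solving for integer coefficients yields p as stated.

2*x*y^2 - 2*y^3 + x^2 + y^2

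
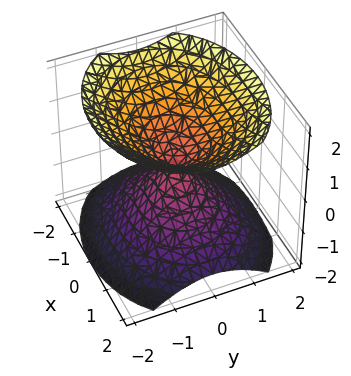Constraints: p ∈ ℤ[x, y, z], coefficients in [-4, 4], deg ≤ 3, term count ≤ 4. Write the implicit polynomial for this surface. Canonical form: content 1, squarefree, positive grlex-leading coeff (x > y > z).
First, there are 2 components. Treating them together as one polynomial.
Then, degree: a double cone through the origin; a quadric, so deg p = 2.
Then, symmetries: mirror symmetry z ↦ −z ⇒ only even powers of z; it's symmetric under x → −x, forcing even powers of x; mirror symmetry y ↦ −y ⇒ only even powers of y.
Next, against the integer gridlines: one y-axis crossing is at y = 0; it crosses the z-axis at the gridline z = 0; it meets the x-axis at x = 0 (among the integer gridlines).
Finally, fitting integer coefficients to these (and the overall shape) gives p.

2*x^2 + 3*y^2 - 3*z^2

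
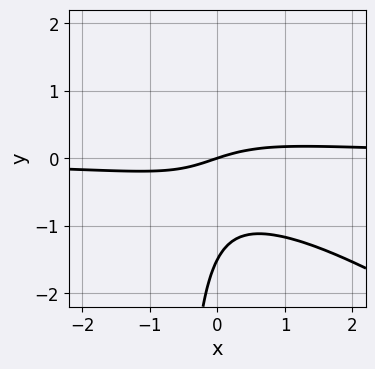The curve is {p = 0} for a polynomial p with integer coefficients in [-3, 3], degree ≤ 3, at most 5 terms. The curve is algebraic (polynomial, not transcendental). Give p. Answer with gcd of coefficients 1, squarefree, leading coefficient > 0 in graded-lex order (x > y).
2*x^2*y + 3*x*y^2 + 2*y^2 - x + 3*y

First, the degree is 3 — no degree-2 curve has this shape.
Next, from the axis intercepts and sections: it crosses the y-axis at the gridline y = 0; it meets the x-axis at x = 0 (among the integer gridlines).
Finally, matching integer coefficients to the picture gives p.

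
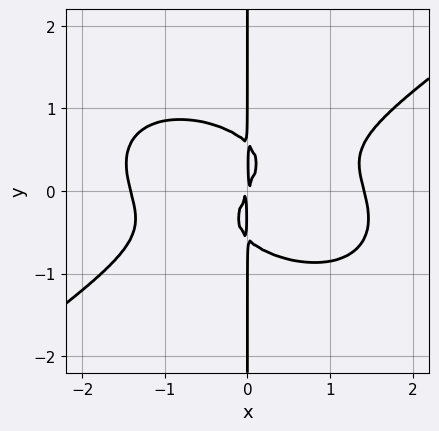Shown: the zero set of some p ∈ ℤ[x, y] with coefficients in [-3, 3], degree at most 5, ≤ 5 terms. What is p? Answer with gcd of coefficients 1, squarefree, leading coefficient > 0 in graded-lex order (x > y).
x^4 - 3*x*y^3 - 2*x^2 + x*y

deg p = 4.
Reading off the gridlines: the visible y-axis segment lies entirely on the curve.
Matching integer coefficients to the picture gives p.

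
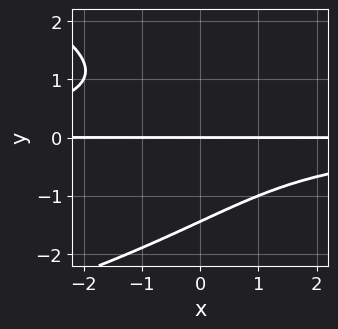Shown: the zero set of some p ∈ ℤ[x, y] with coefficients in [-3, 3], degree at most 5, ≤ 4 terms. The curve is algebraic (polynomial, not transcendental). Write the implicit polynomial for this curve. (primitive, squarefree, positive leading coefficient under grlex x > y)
y^4 + 2*x*y^2 + 3*y

deg p = 4. The shape is more complex than any degree-3 curve.
From the visible intercepts: the visible x-axis segment lies entirely on the curve; it crosses the y-axis at the gridline y = 0.
Fitting integer coefficients to these (and the overall shape) gives p.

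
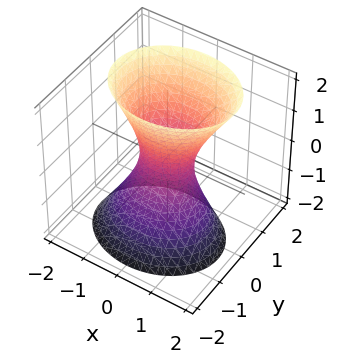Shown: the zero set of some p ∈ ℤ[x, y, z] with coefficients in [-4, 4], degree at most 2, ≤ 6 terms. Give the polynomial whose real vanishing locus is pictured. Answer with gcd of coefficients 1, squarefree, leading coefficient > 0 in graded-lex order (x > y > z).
(a) The degree is 2 — a generic line meets the surface in up to 2 points.
(b) From the visible intercepts: no z-intercept at any integer in the box.
(c) Fitting integer coefficients to these (and the overall shape) gives p.

2*x^2 + 3*y^2 - y*z - z^2 - 1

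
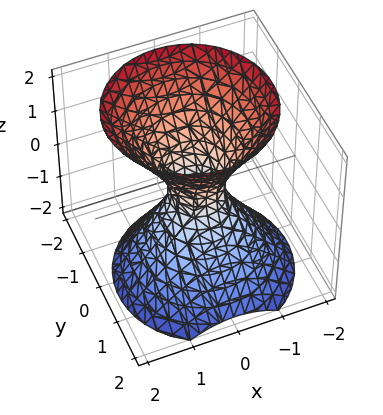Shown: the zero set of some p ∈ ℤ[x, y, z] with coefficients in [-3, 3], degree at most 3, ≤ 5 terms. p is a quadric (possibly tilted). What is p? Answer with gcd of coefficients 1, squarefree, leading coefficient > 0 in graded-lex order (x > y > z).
deg p = 2.
Against the integer gridlines: no z-intercept at any integer in the box.
These observations pin down the coefficients.

3*x^2 + 3*y^2 + y*z - 2*z^2 - 1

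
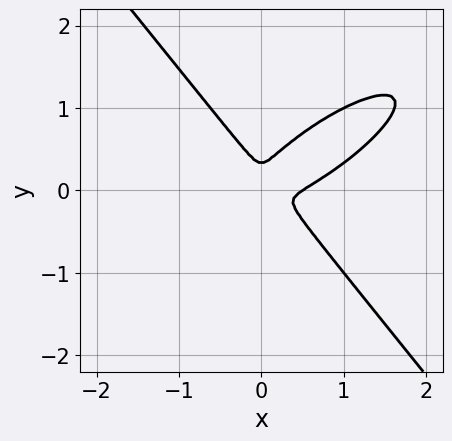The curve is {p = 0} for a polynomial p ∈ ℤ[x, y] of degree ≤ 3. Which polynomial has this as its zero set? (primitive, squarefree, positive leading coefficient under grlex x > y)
The degree is 3 — the shape is more complex than any degree-2 curve.
Matching integer coefficients to the picture gives p.

2*x^3 - 3*x^2*y + 3*y^3 - x^2 - y^2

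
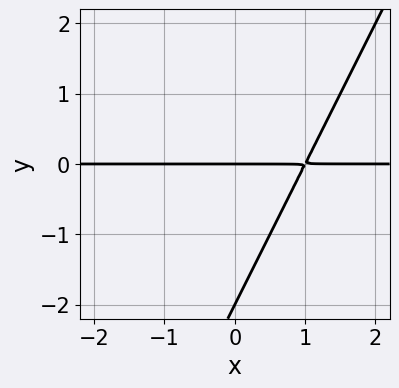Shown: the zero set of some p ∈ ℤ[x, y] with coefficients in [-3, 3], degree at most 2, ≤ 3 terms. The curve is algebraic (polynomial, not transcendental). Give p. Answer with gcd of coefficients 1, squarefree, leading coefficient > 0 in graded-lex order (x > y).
2*x*y - y^2 - 2*y

The degree is 2 — the shape is more complex than any degree-1 curve.
Checking where it meets the axes: the visible x-axis segment lies entirely on the curve; among the integer gridlines, it crosses the y-axis at y ∈ {-2, 0}.
Putting this together gives p.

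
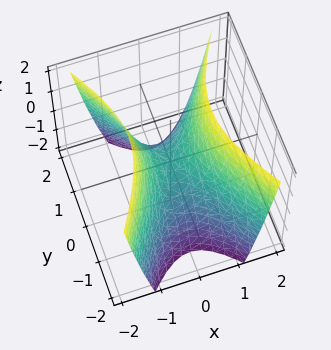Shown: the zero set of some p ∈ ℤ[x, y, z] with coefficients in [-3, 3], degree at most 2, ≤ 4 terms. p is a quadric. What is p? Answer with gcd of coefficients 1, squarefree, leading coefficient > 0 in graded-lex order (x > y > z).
The degree is 2 — a hyperbolic paraboloid; a quadric.
Symmetries: it's symmetric under y → −y, forcing even powers of y; the x ↦ −x reflection is a symmetry, so x appears only in even powers.
From the axis intercepts and sections: it meets the y-axis at y = 0 (among the integer gridlines); it crosses the z-axis at the gridline z = 0.
The integer polynomial consistent with all of this is the stated p.

2*x^2 - y^2 - z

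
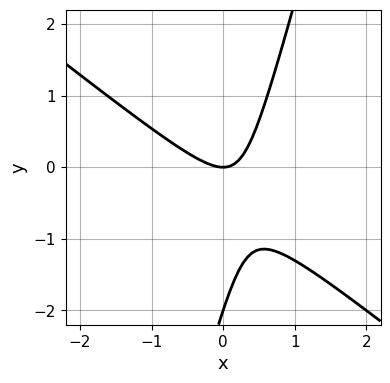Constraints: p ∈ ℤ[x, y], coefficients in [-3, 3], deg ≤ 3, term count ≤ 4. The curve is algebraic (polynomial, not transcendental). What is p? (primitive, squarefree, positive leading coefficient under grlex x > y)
3*x^2 + 3*x*y - y^2 - 2*y

1. Degree: no degree-1 curve has this shape, so deg p = 2.
2. Against the integer gridlines: the y-axis gridline crossings are at y ∈ {-2, 0}; it crosses the x-axis at the gridline x = 0.
3. Solving for integer coefficients yields p as stated.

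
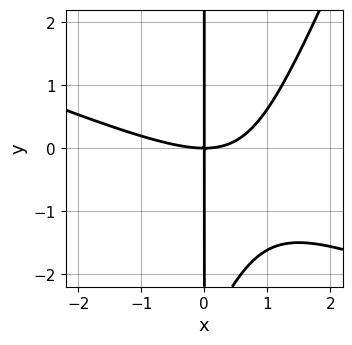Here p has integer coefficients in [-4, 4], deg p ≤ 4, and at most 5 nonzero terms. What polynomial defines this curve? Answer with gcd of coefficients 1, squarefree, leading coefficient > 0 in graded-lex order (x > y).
First, the degree is 3 — the shape is more complex than any degree-2 curve.
Next, against the integer gridlines: one x-axis crossing is at x = 0; the visible y-axis segment lies entirely on the curve.
Finally, putting this together gives p.

x^3 + 2*x^2*y - x*y^2 - 3*x*y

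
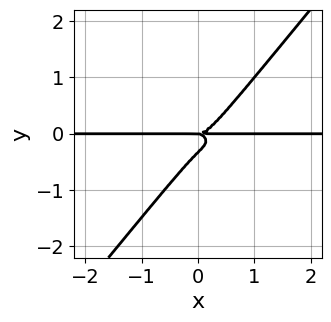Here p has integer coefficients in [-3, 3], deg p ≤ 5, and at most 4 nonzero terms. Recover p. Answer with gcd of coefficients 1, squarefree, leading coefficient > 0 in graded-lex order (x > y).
x^3*y + 3*x*y^3 - 3*y^4 - y^3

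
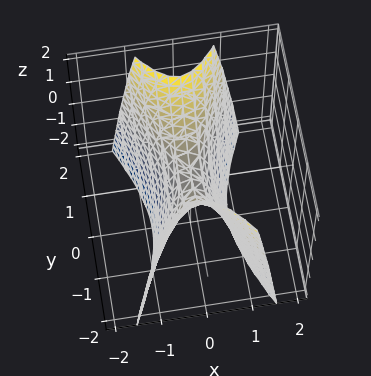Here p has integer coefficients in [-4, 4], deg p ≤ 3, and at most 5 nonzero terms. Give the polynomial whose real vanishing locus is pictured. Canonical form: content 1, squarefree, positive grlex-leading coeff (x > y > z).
3*x^2 - y^2 + z

First, the degree is 2 — a saddle surface; a quadric.
Next, symmetries: mirror symmetry y ↦ −y ⇒ only even powers of y; the x ↦ −x reflection is a symmetry, so x appears only in even powers.
Then, observable constraints: it meets the x-axis at x = 0 (among the integer gridlines); it crosses the z-axis at the gridline z = 0.
Finally, putting this together gives p.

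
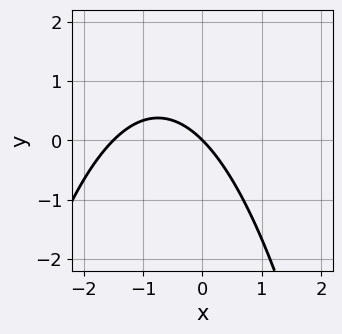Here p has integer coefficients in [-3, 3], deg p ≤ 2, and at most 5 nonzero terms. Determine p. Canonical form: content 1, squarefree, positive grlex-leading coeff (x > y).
2*x^2 + 3*x + 3*y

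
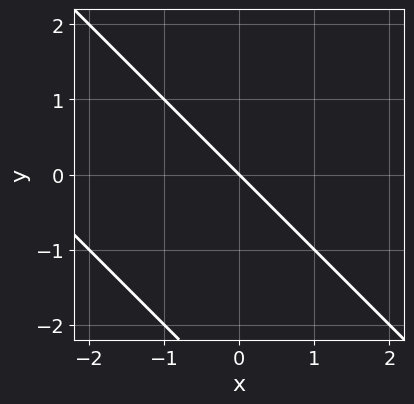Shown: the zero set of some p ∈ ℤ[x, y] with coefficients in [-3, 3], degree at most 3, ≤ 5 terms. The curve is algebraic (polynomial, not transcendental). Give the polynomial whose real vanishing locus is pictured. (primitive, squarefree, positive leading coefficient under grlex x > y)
1. Degree: the shape is more complex than any degree-1 curve, so deg p = 2.
2. Against the integer gridlines: it meets the x-axis at x = 0 (among the integer gridlines); it meets the y-axis at y = 0 (among the integer gridlines).
3. Solving for integer coefficients yields p as stated.

x^2 + 2*x*y + y^2 + 3*x + 3*y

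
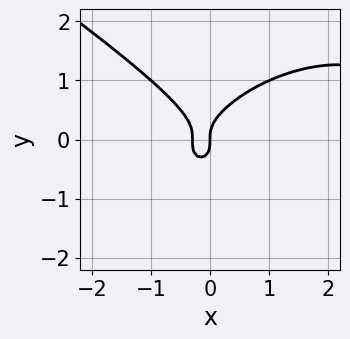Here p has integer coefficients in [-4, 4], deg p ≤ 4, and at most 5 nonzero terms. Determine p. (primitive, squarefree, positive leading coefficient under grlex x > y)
x^3 + 3*y^3 - 3*x^2 - x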